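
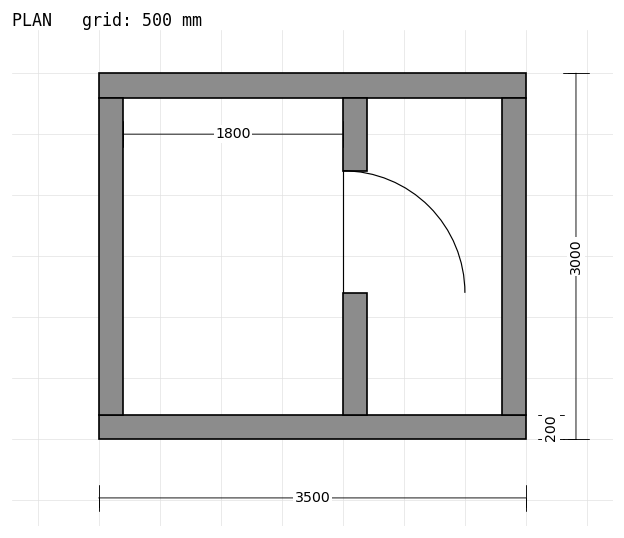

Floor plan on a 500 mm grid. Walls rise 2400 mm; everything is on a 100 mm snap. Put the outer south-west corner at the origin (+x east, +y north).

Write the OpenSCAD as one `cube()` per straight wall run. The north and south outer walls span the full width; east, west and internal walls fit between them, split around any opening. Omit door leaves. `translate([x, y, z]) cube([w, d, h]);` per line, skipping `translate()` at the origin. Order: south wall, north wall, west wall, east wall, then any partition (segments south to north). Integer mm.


cube([3500, 200, 2400]);
translate([0, 2800, 0]) cube([3500, 200, 2400]);
translate([0, 200, 0]) cube([200, 2600, 2400]);
translate([3300, 200, 0]) cube([200, 2600, 2400]);
translate([2000, 200, 0]) cube([200, 1000, 2400]);
translate([2000, 2200, 0]) cube([200, 600, 2400]);


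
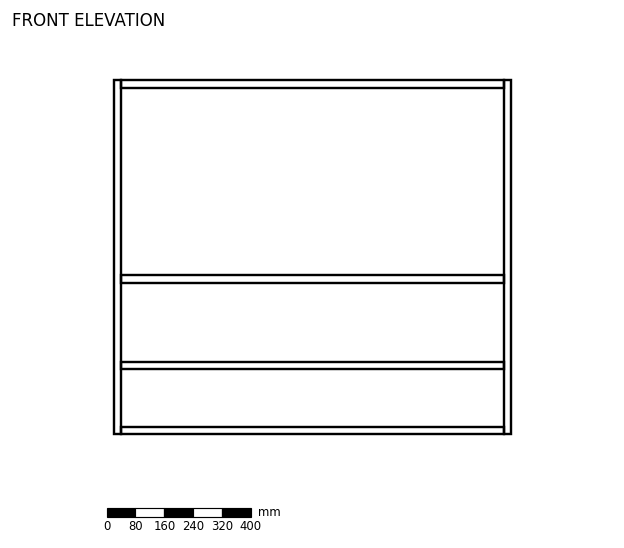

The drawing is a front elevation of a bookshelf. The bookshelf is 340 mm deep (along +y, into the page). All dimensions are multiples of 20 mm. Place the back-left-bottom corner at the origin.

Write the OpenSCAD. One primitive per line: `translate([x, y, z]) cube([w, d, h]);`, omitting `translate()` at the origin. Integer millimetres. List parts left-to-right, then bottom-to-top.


cube([20, 340, 980]);
translate([20, 0, 0]) cube([1060, 340, 20]);
translate([20, 0, 180]) cube([1060, 340, 20]);
translate([20, 0, 420]) cube([1060, 340, 20]);
translate([20, 0, 960]) cube([1060, 340, 20]);
translate([1080, 0, 0]) cube([20, 340, 980]);


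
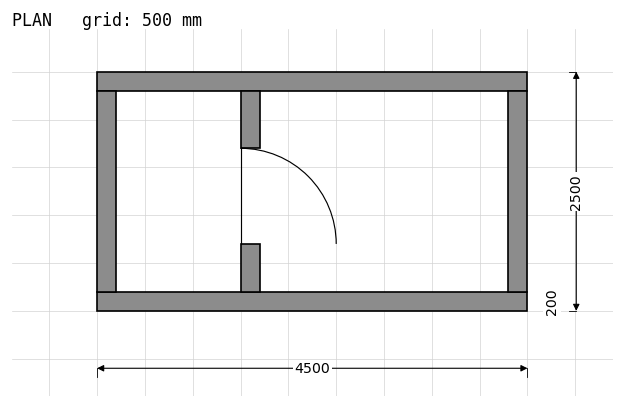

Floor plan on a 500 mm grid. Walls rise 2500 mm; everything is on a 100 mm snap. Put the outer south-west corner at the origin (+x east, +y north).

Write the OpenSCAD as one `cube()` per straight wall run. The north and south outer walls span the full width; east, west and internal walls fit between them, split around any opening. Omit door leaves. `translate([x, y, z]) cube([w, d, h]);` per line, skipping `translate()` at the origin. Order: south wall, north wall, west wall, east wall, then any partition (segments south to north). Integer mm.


cube([4500, 200, 2500]);
translate([0, 2300, 0]) cube([4500, 200, 2500]);
translate([0, 200, 0]) cube([200, 2100, 2500]);
translate([4300, 200, 0]) cube([200, 2100, 2500]);
translate([1500, 200, 0]) cube([200, 500, 2500]);
translate([1500, 1700, 0]) cube([200, 600, 2500]);


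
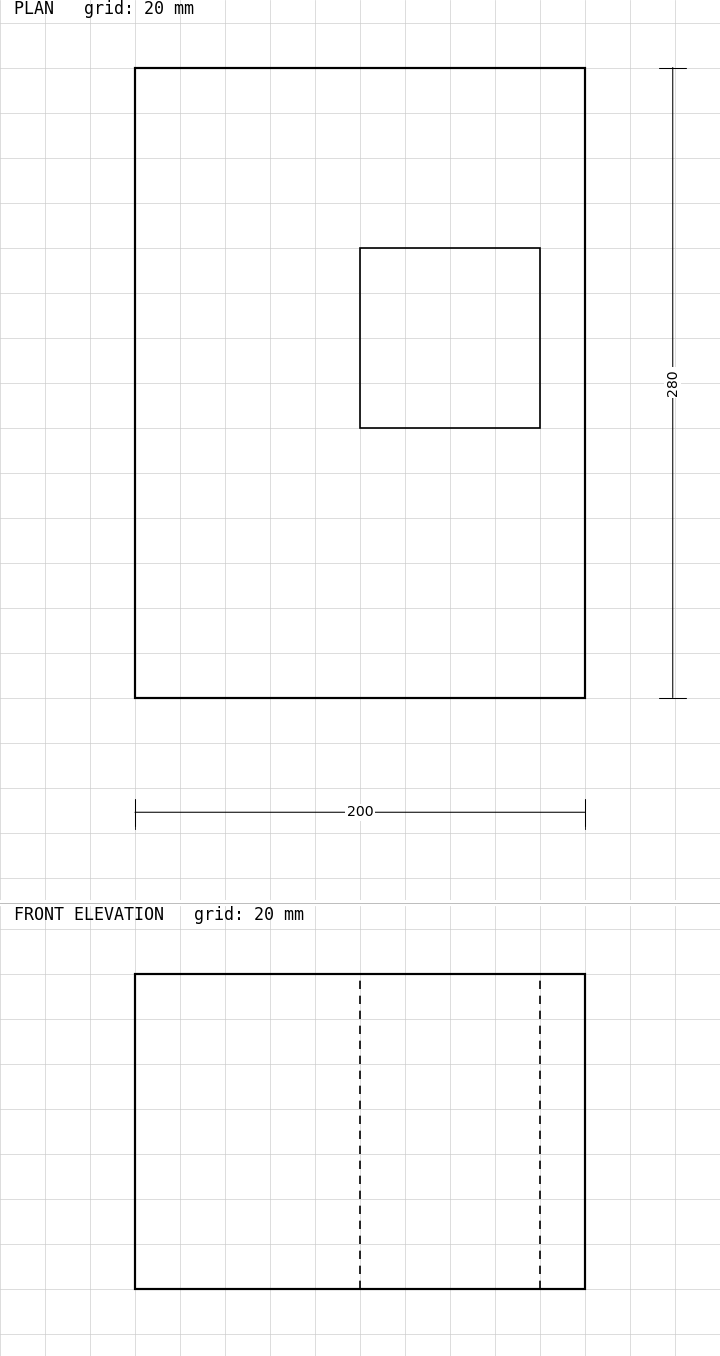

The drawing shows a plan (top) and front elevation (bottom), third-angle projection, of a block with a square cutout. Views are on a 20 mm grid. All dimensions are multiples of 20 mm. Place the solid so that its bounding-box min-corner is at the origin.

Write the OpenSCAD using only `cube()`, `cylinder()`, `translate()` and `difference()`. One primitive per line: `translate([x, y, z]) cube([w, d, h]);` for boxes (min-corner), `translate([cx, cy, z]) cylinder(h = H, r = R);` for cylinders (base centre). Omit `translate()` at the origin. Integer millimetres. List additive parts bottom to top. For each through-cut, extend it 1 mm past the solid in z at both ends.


difference() {
  cube([200, 280, 140]);
  translate([100, 120, -1]) cube([80, 80, 142]);
}


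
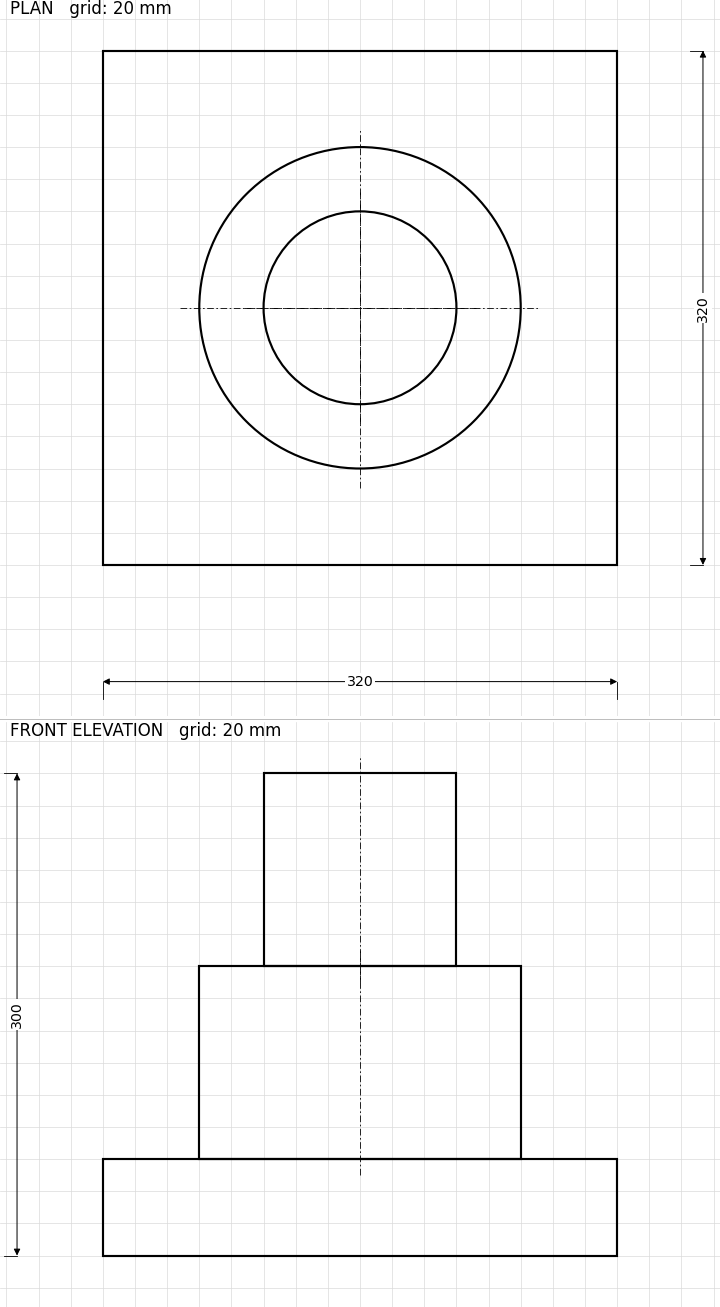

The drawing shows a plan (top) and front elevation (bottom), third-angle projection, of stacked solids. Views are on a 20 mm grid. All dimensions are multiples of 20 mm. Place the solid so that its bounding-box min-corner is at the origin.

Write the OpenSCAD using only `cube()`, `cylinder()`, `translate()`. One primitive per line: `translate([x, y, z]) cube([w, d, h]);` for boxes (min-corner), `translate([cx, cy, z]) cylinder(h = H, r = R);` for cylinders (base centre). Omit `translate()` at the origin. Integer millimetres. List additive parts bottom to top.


cube([320, 320, 60]);
translate([160, 160, 60]) cylinder(h = 120, r = 100);
translate([160, 160, 180]) cylinder(h = 120, r = 60);


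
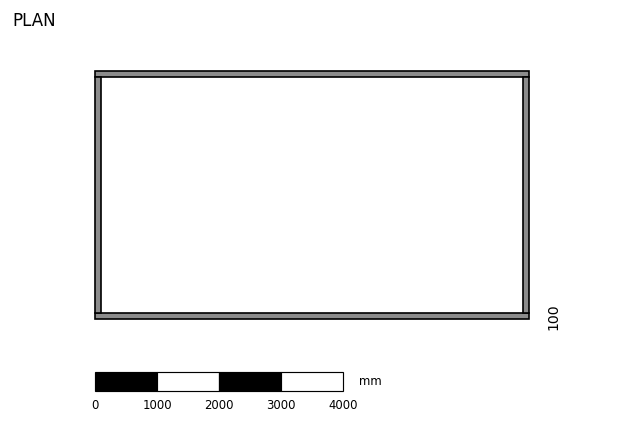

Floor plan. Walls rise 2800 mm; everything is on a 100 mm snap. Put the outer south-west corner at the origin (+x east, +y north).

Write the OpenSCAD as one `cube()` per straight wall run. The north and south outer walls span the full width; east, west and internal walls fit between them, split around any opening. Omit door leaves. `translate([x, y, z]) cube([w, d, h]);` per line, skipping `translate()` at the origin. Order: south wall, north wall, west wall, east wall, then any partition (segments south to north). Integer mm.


cube([7000, 100, 2800]);
translate([0, 3900, 0]) cube([7000, 100, 2800]);
translate([0, 100, 0]) cube([100, 3800, 2800]);
translate([6900, 100, 0]) cube([100, 3800, 2800]);


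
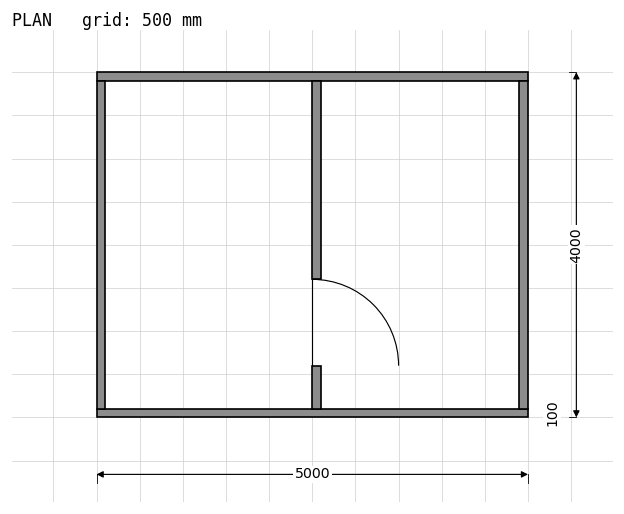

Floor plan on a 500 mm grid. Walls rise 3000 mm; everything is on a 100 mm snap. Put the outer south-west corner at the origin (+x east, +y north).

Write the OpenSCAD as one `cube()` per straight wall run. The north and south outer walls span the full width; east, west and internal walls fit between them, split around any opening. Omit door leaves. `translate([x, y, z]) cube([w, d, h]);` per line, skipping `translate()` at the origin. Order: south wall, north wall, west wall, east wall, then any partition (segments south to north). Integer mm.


cube([5000, 100, 3000]);
translate([0, 3900, 0]) cube([5000, 100, 3000]);
translate([0, 100, 0]) cube([100, 3800, 3000]);
translate([4900, 100, 0]) cube([100, 3800, 3000]);
translate([2500, 100, 0]) cube([100, 500, 3000]);
translate([2500, 1600, 0]) cube([100, 2300, 3000]);


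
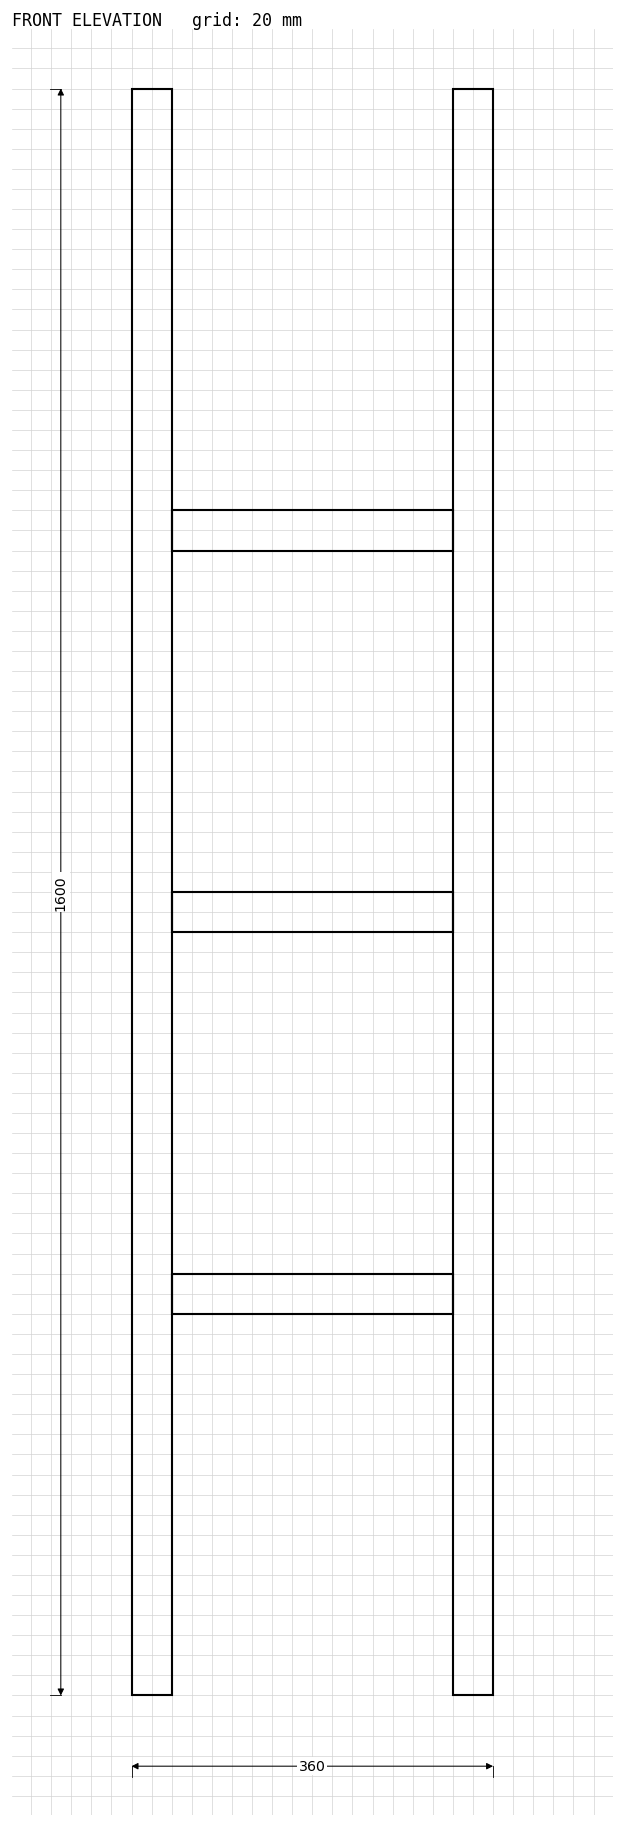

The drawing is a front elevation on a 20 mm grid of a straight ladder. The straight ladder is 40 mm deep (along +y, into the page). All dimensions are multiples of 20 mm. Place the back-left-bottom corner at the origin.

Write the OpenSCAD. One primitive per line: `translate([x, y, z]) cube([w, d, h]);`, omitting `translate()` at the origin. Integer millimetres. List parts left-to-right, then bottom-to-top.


cube([40, 40, 1600]);
translate([40, 0, 380]) cube([280, 40, 40]);
translate([40, 0, 760]) cube([280, 40, 40]);
translate([40, 0, 1140]) cube([280, 40, 40]);
translate([320, 0, 0]) cube([40, 40, 1600]);


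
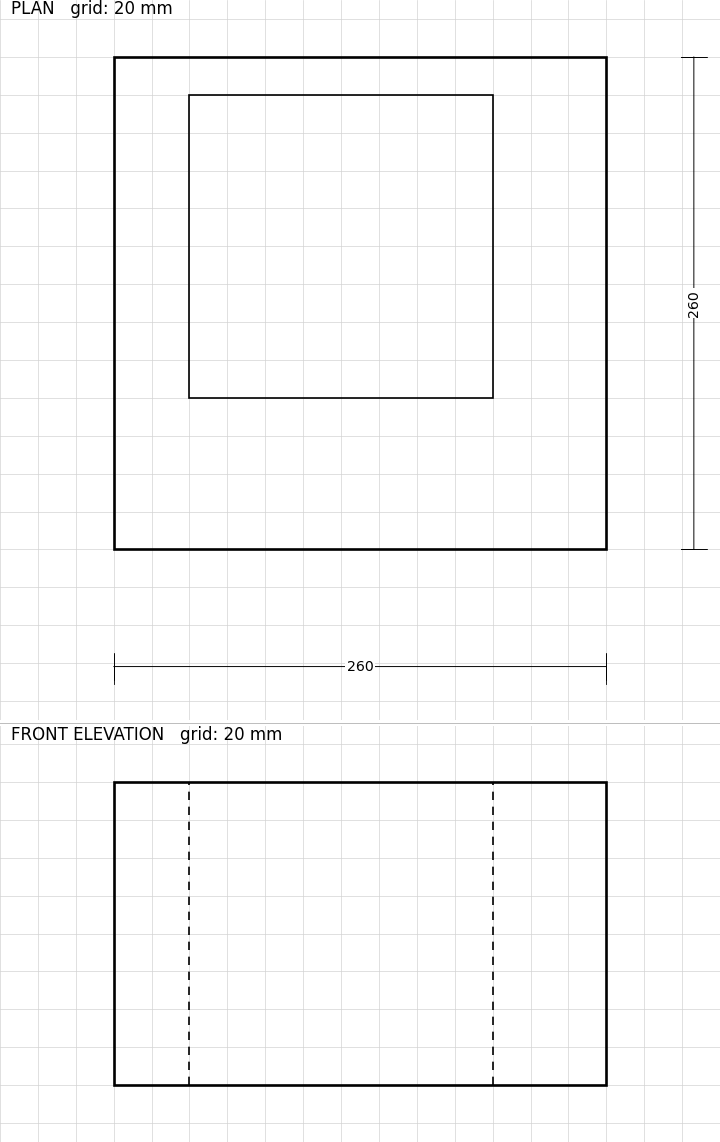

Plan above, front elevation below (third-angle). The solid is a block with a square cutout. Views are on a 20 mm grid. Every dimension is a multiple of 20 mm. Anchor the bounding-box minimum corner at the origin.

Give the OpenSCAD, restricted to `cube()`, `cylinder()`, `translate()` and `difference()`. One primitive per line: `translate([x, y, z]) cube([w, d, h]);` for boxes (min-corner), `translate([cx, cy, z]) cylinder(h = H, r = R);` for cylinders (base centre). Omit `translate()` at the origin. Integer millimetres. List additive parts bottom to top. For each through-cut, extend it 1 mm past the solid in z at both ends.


difference() {
  cube([260, 260, 160]);
  translate([40, 80, -1]) cube([160, 160, 162]);
}


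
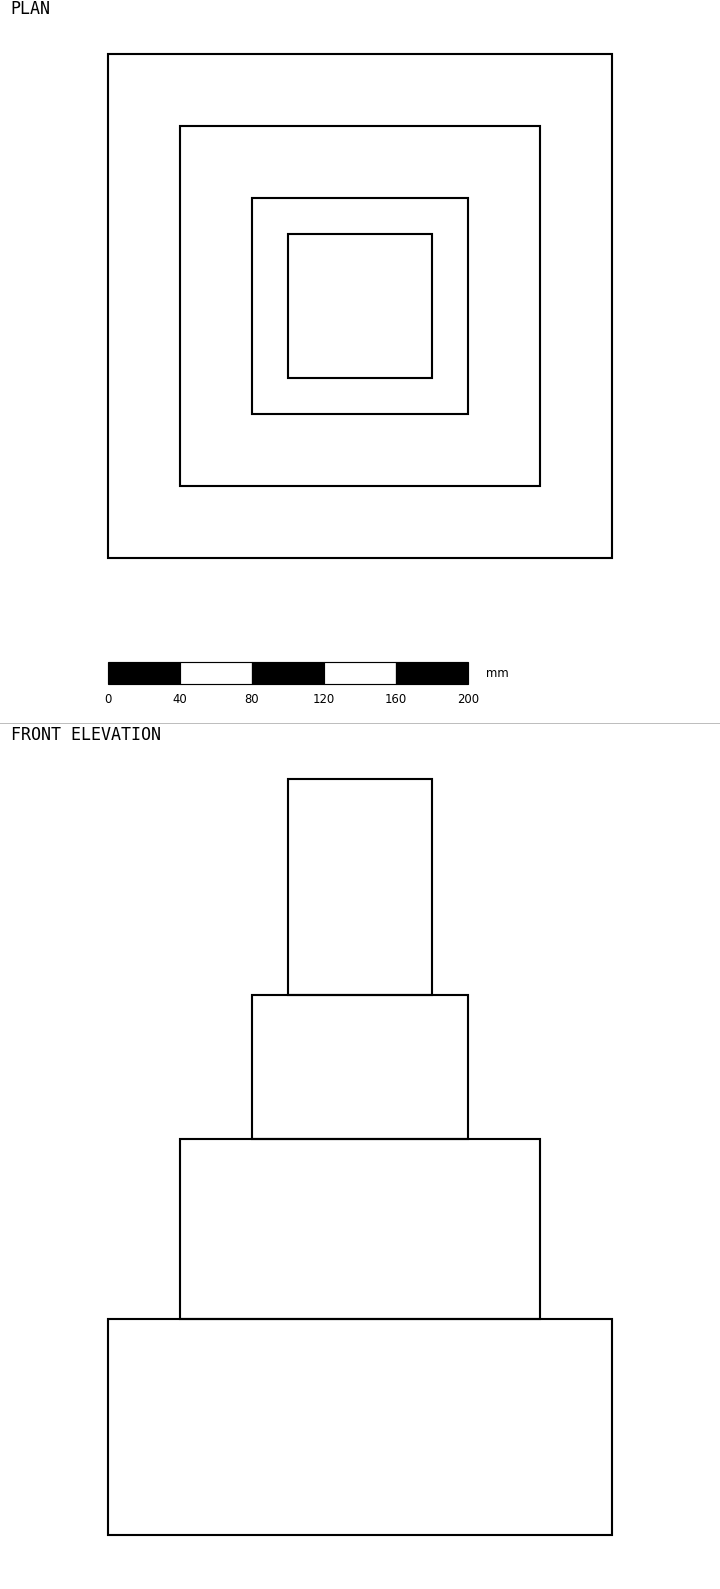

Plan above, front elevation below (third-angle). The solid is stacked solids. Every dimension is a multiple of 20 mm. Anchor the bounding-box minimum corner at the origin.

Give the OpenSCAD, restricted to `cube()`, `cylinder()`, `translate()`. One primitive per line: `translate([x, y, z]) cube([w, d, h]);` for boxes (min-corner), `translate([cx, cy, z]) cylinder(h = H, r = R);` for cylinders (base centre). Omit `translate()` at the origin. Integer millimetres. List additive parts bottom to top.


cube([280, 280, 120]);
translate([40, 40, 120]) cube([200, 200, 100]);
translate([80, 80, 220]) cube([120, 120, 80]);
translate([100, 100, 300]) cube([80, 80, 120]);


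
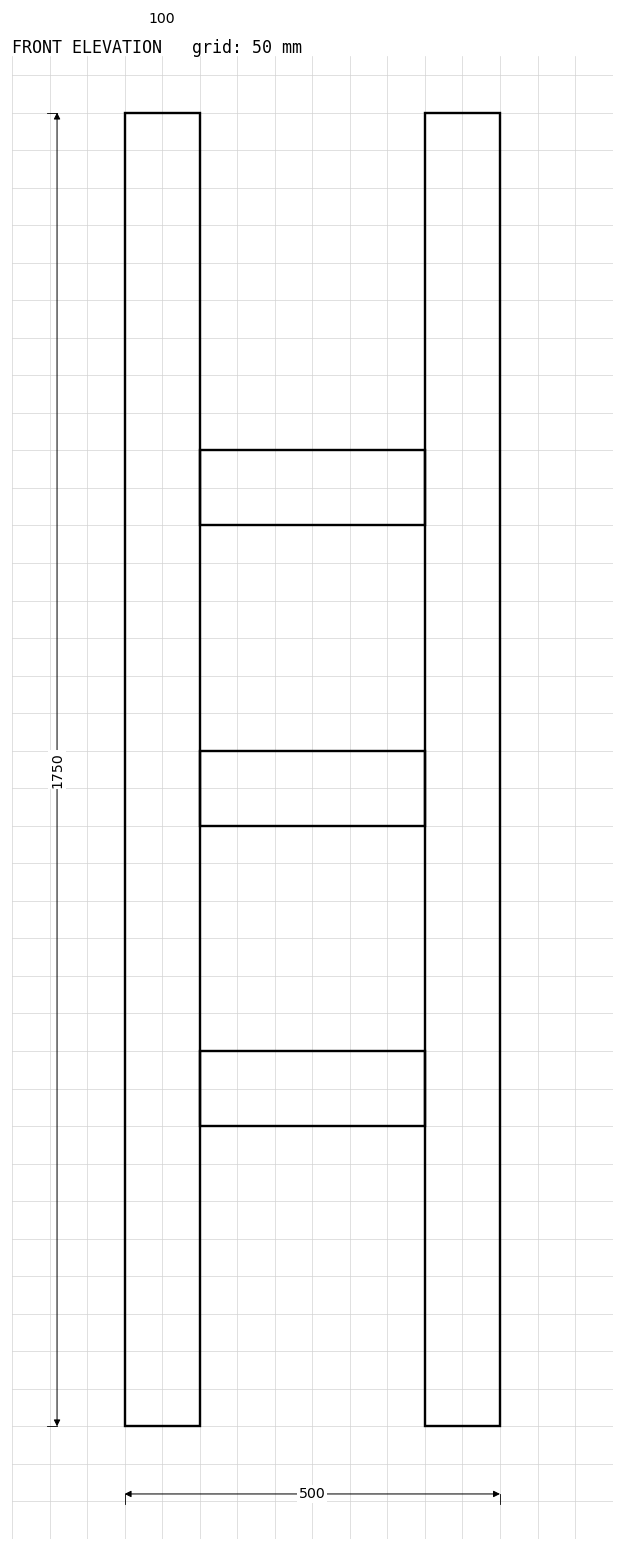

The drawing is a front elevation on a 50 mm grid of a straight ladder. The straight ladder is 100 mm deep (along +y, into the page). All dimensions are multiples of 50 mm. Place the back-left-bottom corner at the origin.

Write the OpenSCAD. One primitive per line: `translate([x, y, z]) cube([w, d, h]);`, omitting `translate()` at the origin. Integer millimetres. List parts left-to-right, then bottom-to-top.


cube([100, 100, 1750]);
translate([100, 0, 400]) cube([300, 100, 100]);
translate([100, 0, 800]) cube([300, 100, 100]);
translate([100, 0, 1200]) cube([300, 100, 100]);
translate([400, 0, 0]) cube([100, 100, 1750]);


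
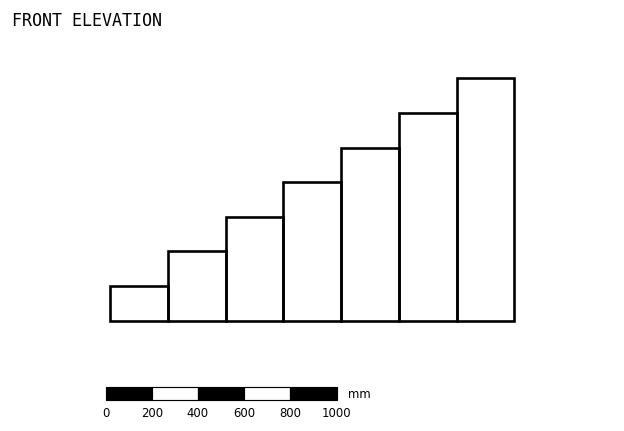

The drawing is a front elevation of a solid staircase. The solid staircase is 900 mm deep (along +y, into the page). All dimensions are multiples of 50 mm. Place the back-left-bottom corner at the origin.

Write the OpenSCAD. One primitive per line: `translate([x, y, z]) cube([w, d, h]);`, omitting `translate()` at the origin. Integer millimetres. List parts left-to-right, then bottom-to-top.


cube([250, 900, 150]);
translate([250, 0, 0]) cube([250, 900, 300]);
translate([500, 0, 0]) cube([250, 900, 450]);
translate([750, 0, 0]) cube([250, 900, 600]);
translate([1000, 0, 0]) cube([250, 900, 750]);
translate([1250, 0, 0]) cube([250, 900, 900]);
translate([1500, 0, 0]) cube([250, 900, 1050]);


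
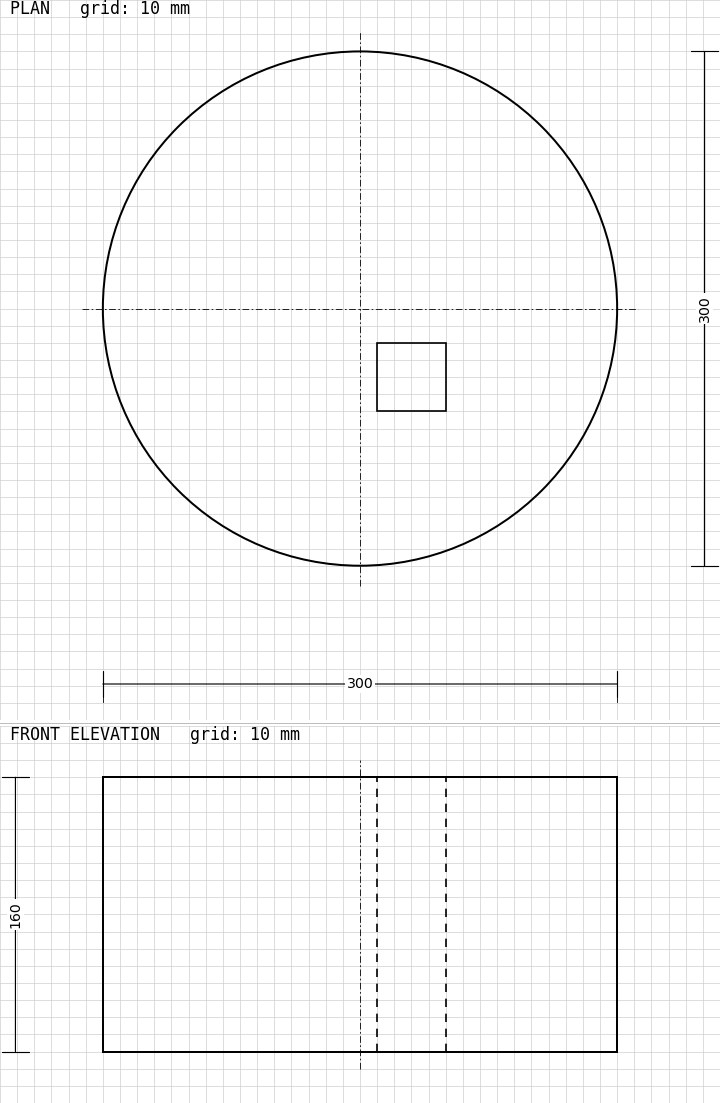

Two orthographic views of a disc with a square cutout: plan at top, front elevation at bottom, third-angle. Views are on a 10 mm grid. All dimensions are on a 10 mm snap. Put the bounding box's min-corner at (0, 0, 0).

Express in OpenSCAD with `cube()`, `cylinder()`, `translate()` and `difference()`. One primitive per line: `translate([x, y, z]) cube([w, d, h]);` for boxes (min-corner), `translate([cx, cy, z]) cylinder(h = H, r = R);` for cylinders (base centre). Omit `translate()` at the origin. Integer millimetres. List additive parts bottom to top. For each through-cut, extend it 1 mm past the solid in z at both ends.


difference() {
  translate([150, 150, 0]) cylinder(h = 160, r = 150);
  translate([160, 90, -1]) cube([40, 40, 162]);
}


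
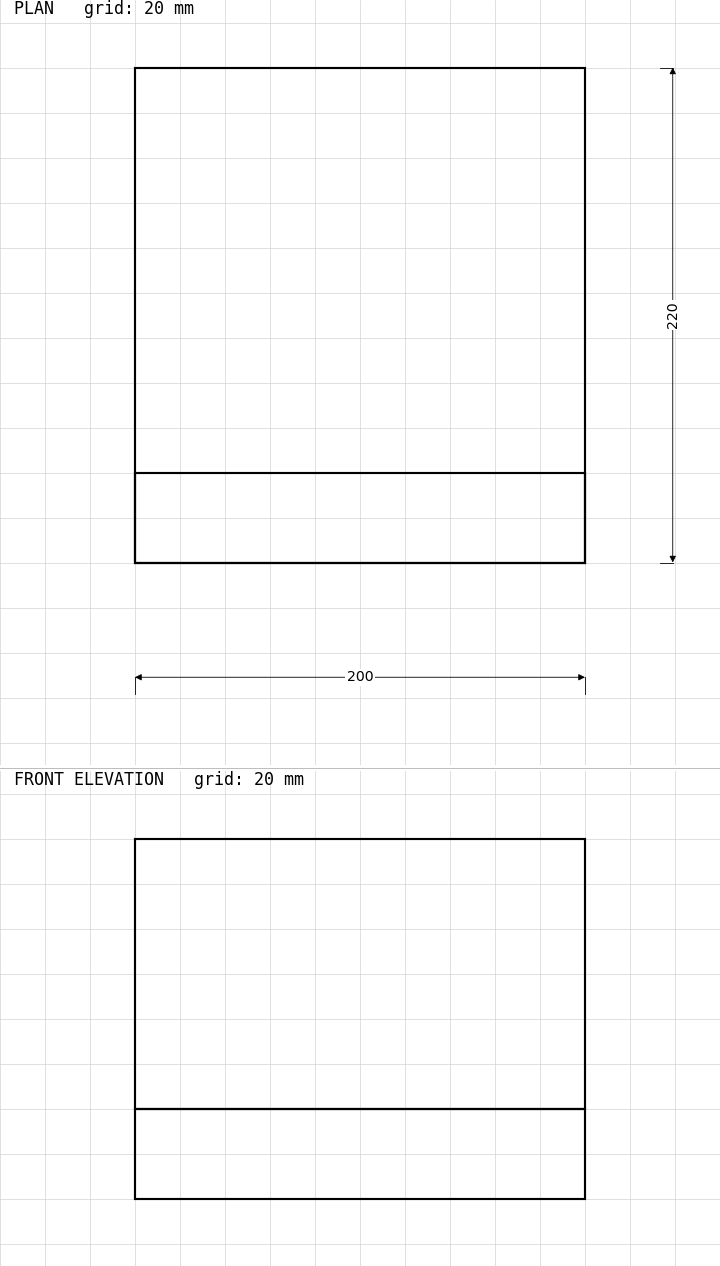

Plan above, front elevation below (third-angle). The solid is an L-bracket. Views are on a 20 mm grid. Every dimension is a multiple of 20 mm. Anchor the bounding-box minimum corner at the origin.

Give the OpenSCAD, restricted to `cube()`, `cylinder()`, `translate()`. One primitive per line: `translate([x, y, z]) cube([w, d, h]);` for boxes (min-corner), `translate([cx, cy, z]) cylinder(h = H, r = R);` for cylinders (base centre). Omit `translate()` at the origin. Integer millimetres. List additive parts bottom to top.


cube([200, 220, 40]);
translate([0, 0, 40]) cube([200, 40, 120]);


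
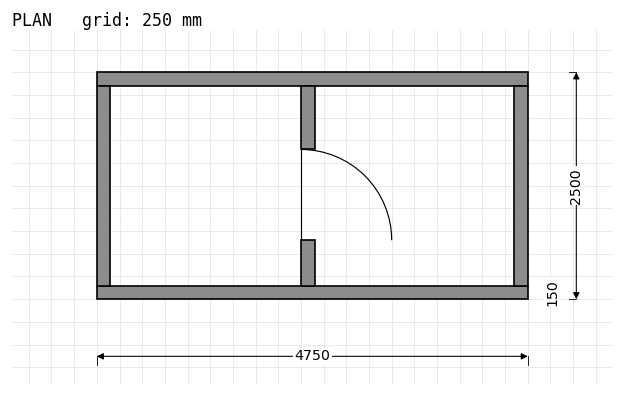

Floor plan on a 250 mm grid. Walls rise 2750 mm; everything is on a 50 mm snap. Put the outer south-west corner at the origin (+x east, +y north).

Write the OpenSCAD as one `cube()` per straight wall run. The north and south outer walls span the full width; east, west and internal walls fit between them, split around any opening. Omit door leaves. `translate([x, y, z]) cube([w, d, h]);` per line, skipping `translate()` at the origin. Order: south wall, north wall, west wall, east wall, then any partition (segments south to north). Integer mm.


cube([4750, 150, 2750]);
translate([0, 2350, 0]) cube([4750, 150, 2750]);
translate([0, 150, 0]) cube([150, 2200, 2750]);
translate([4600, 150, 0]) cube([150, 2200, 2750]);
translate([2250, 150, 0]) cube([150, 500, 2750]);
translate([2250, 1650, 0]) cube([150, 700, 2750]);


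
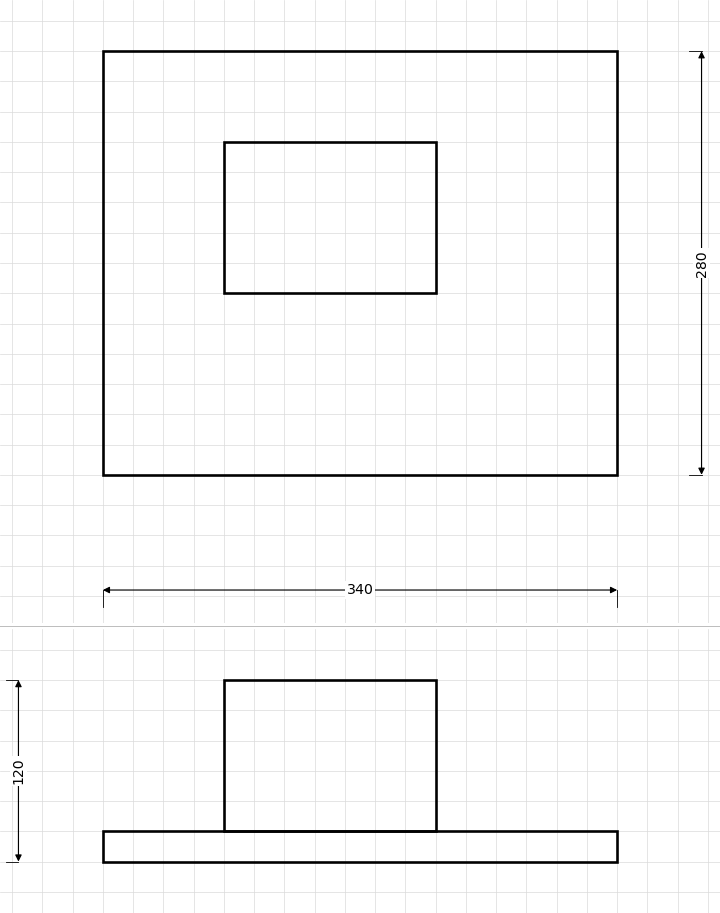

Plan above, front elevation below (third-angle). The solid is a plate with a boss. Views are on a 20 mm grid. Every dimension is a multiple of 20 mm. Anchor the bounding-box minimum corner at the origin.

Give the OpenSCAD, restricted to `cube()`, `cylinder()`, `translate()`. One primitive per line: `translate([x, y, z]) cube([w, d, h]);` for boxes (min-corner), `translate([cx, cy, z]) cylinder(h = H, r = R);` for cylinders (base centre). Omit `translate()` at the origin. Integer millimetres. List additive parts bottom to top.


cube([340, 280, 20]);
translate([80, 120, 20]) cube([140, 100, 100]);


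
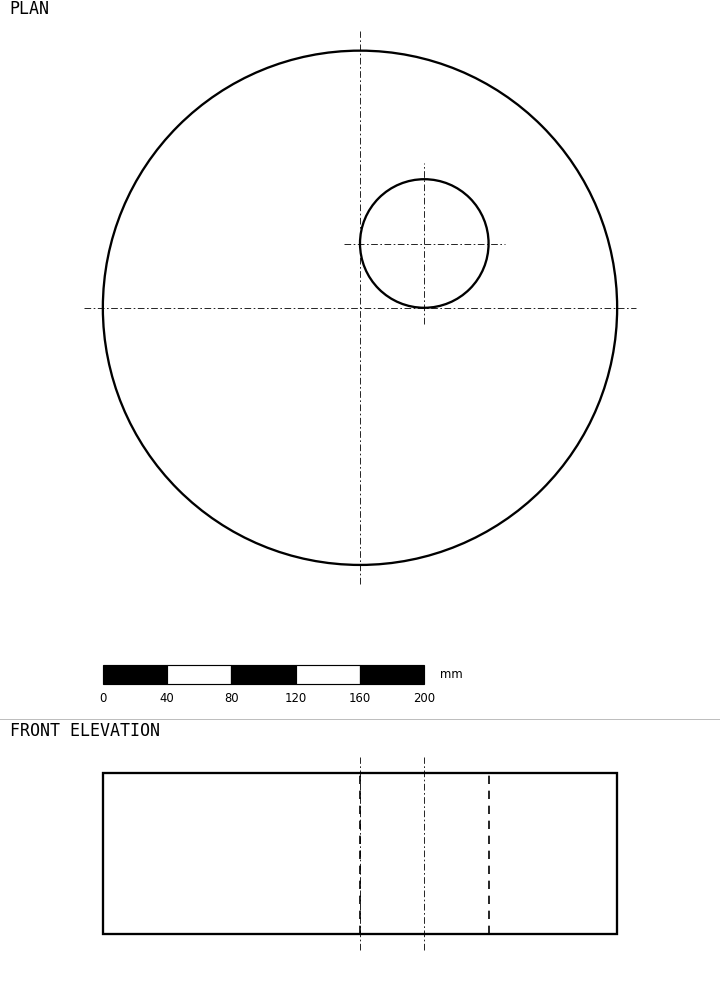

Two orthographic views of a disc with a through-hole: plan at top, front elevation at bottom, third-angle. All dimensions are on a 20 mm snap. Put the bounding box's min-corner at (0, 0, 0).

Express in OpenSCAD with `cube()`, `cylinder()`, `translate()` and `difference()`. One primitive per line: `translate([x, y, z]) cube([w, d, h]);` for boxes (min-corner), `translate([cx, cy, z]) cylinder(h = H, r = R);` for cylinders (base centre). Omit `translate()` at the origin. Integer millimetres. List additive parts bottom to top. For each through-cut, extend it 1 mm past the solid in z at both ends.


difference() {
  translate([160, 160, 0]) cylinder(h = 100, r = 160);
  translate([200, 200, -1]) cylinder(h = 102, r = 40);
}


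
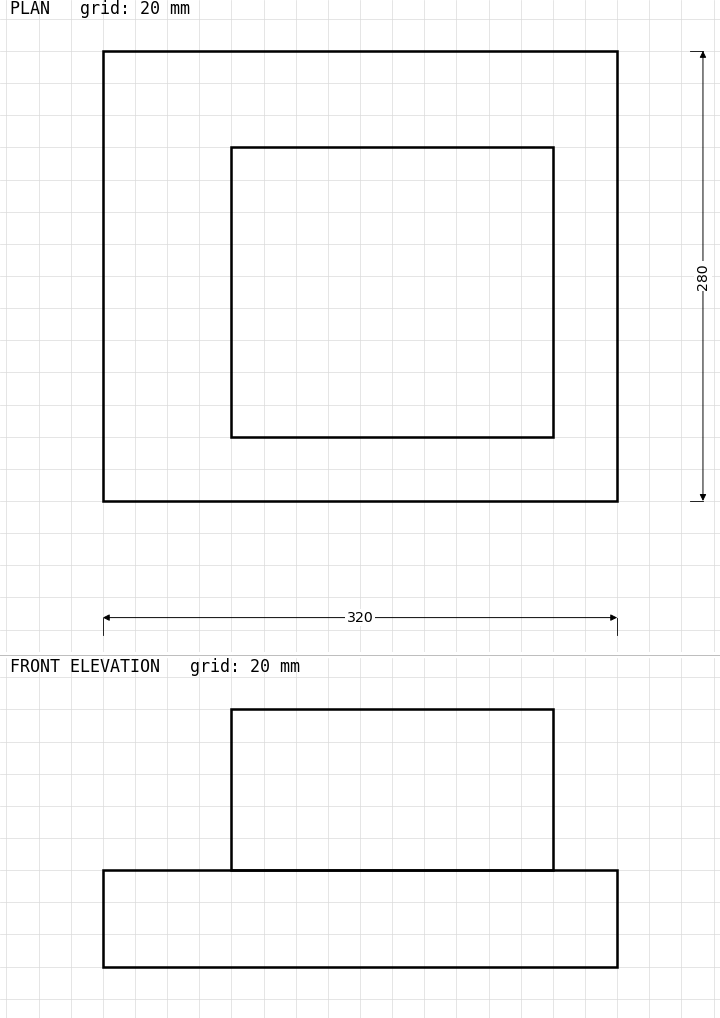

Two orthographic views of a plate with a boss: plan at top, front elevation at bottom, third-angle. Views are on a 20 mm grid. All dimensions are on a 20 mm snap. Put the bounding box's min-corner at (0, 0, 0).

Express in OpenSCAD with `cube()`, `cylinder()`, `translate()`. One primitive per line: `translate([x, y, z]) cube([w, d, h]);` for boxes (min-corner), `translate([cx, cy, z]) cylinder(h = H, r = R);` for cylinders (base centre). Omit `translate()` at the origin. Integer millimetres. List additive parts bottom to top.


cube([320, 280, 60]);
translate([80, 40, 60]) cube([200, 180, 100]);


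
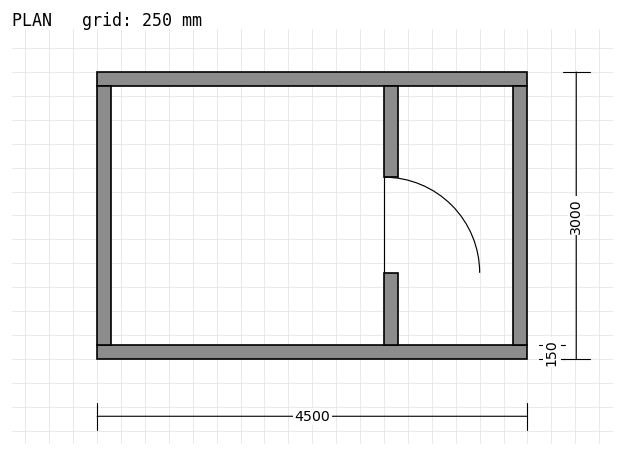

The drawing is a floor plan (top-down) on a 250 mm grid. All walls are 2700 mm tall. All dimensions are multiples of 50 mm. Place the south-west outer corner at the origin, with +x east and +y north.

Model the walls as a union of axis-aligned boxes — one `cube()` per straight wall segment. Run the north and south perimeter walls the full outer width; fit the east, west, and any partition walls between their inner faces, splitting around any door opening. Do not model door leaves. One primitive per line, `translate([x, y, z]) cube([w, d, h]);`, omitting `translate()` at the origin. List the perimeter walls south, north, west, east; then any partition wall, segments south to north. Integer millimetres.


cube([4500, 150, 2700]);
translate([0, 2850, 0]) cube([4500, 150, 2700]);
translate([0, 150, 0]) cube([150, 2700, 2700]);
translate([4350, 150, 0]) cube([150, 2700, 2700]);
translate([3000, 150, 0]) cube([150, 750, 2700]);
translate([3000, 1900, 0]) cube([150, 950, 2700]);


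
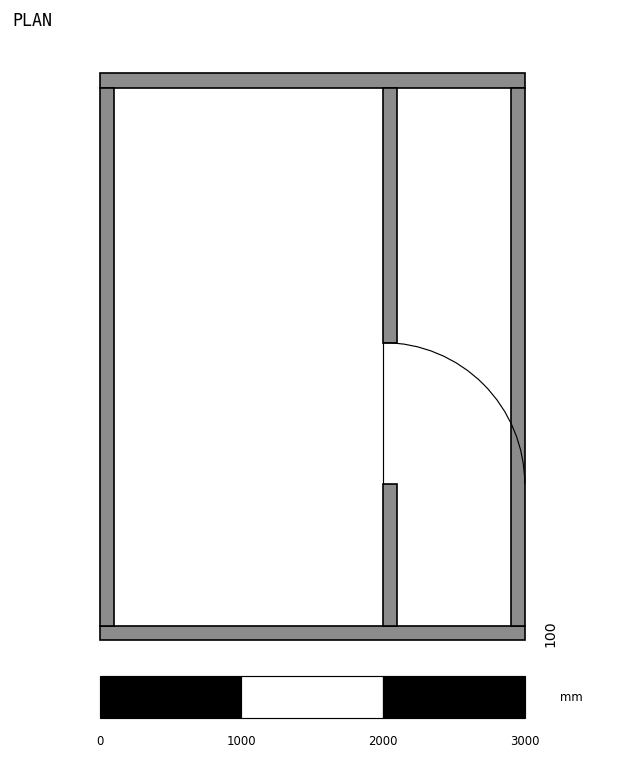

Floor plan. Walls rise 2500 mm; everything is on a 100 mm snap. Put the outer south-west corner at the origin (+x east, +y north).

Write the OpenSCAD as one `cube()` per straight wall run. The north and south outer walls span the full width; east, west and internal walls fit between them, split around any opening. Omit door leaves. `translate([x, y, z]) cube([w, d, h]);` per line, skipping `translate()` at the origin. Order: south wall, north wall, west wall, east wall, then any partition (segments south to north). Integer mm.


cube([3000, 100, 2500]);
translate([0, 3900, 0]) cube([3000, 100, 2500]);
translate([0, 100, 0]) cube([100, 3800, 2500]);
translate([2900, 100, 0]) cube([100, 3800, 2500]);
translate([2000, 100, 0]) cube([100, 1000, 2500]);
translate([2000, 2100, 0]) cube([100, 1800, 2500]);


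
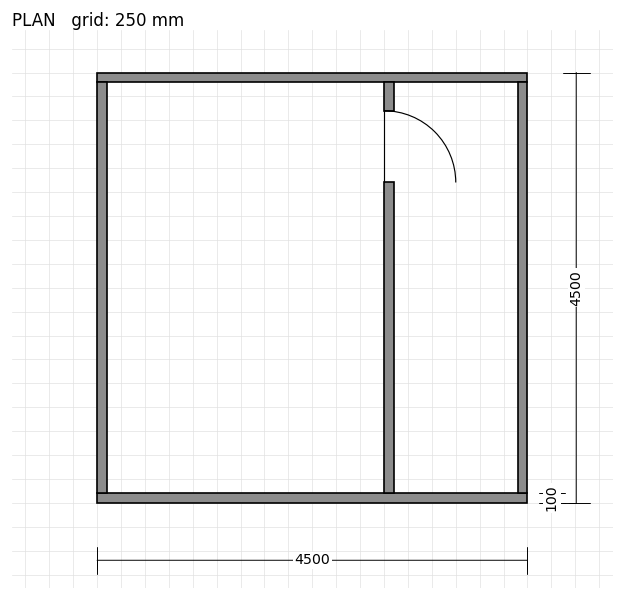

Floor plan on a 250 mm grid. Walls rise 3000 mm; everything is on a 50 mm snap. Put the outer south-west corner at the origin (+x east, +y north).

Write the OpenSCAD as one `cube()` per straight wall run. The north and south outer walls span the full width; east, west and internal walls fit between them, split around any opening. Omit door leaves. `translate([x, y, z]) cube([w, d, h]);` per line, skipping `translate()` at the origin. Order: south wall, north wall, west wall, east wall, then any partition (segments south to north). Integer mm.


cube([4500, 100, 3000]);
translate([0, 4400, 0]) cube([4500, 100, 3000]);
translate([0, 100, 0]) cube([100, 4300, 3000]);
translate([4400, 100, 0]) cube([100, 4300, 3000]);
translate([3000, 100, 0]) cube([100, 3250, 3000]);
translate([3000, 4100, 0]) cube([100, 300, 3000]);


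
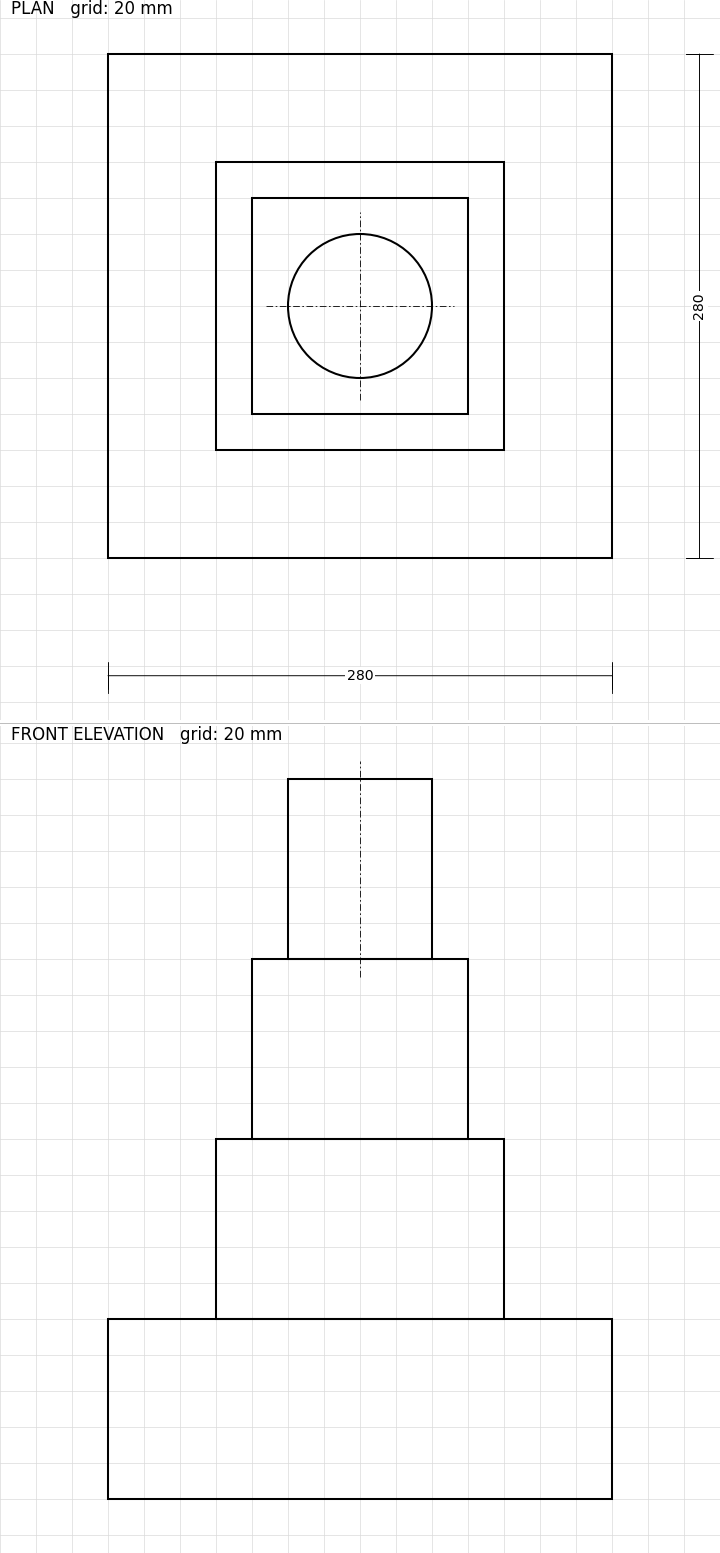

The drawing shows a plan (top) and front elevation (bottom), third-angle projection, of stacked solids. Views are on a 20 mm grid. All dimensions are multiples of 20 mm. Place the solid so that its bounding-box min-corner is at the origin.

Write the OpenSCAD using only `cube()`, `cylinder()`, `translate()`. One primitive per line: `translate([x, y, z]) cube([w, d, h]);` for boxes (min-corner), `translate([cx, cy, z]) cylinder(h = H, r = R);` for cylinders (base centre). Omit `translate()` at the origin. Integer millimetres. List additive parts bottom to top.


cube([280, 280, 100]);
translate([60, 60, 100]) cube([160, 160, 100]);
translate([80, 80, 200]) cube([120, 120, 100]);
translate([140, 140, 300]) cylinder(h = 100, r = 40);


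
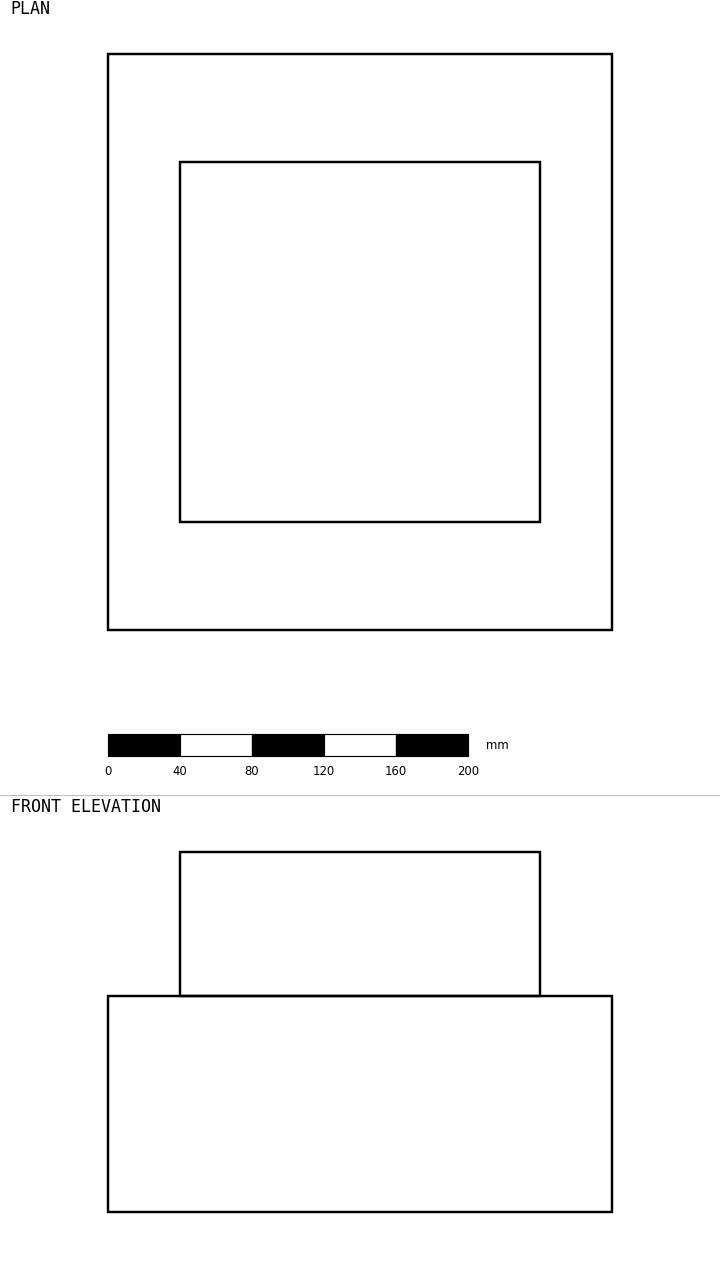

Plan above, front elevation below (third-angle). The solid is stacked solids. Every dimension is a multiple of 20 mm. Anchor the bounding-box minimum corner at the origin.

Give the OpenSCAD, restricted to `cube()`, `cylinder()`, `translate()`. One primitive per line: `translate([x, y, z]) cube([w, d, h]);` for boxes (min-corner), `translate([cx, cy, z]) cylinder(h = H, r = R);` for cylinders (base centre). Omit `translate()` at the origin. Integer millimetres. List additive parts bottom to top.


cube([280, 320, 120]);
translate([40, 60, 120]) cube([200, 200, 80]);


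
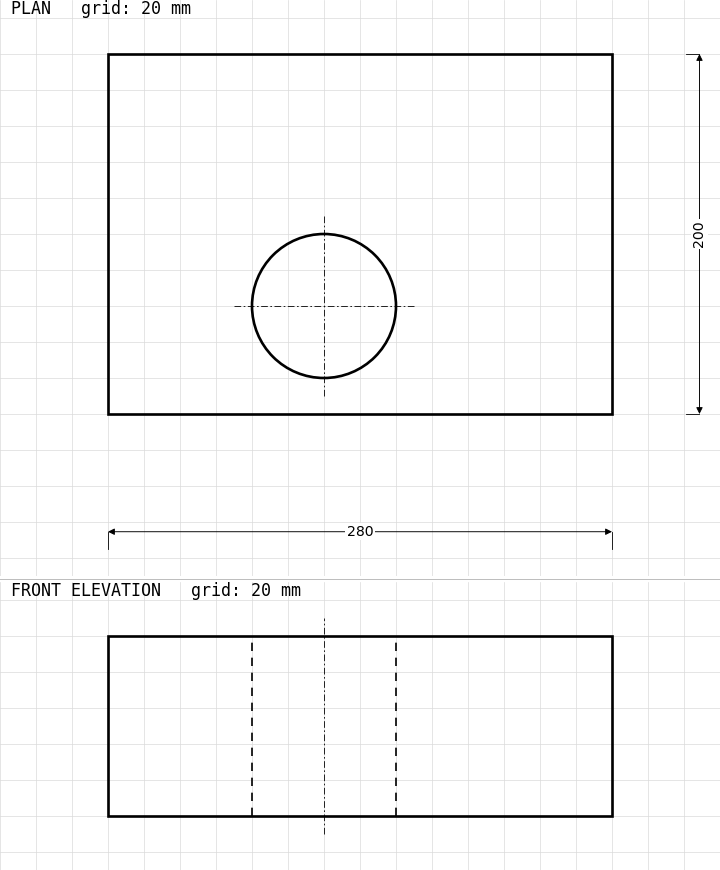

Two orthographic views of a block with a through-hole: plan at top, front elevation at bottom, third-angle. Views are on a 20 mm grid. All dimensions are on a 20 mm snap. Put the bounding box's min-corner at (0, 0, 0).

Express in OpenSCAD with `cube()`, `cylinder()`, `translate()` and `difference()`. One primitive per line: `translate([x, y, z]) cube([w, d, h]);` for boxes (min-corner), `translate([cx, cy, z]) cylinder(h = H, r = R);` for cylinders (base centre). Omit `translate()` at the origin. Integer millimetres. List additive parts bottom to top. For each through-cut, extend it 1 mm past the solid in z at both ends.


difference() {
  cube([280, 200, 100]);
  translate([120, 60, -1]) cylinder(h = 102, r = 40);
}


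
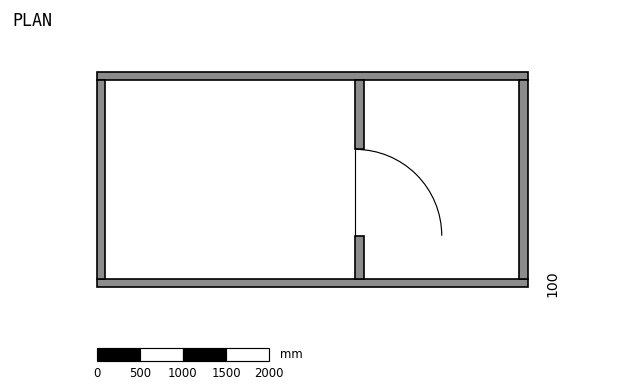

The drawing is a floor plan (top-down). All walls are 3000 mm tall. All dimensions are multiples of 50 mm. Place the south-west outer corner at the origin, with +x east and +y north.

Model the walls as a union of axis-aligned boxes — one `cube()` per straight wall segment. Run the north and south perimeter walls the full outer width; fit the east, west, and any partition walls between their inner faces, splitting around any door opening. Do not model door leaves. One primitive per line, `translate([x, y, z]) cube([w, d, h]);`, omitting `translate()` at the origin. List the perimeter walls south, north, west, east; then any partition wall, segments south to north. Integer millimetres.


cube([5000, 100, 3000]);
translate([0, 2400, 0]) cube([5000, 100, 3000]);
translate([0, 100, 0]) cube([100, 2300, 3000]);
translate([4900, 100, 0]) cube([100, 2300, 3000]);
translate([3000, 100, 0]) cube([100, 500, 3000]);
translate([3000, 1600, 0]) cube([100, 800, 3000]);


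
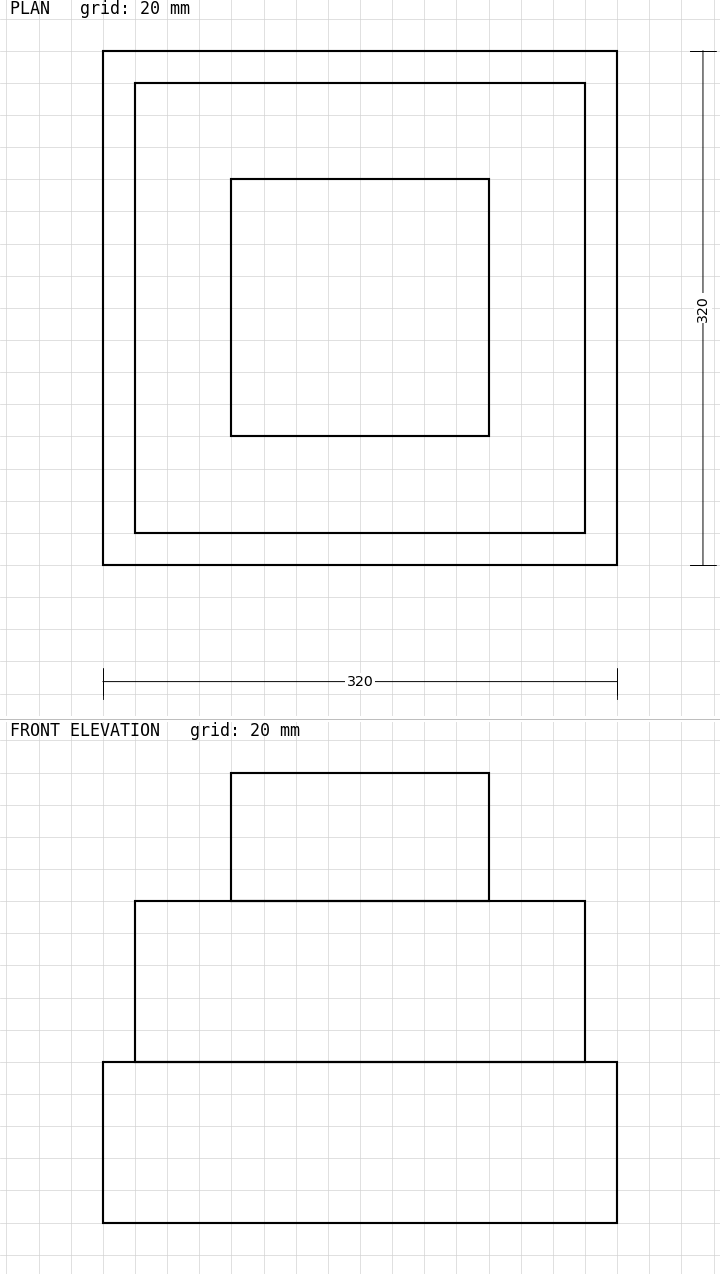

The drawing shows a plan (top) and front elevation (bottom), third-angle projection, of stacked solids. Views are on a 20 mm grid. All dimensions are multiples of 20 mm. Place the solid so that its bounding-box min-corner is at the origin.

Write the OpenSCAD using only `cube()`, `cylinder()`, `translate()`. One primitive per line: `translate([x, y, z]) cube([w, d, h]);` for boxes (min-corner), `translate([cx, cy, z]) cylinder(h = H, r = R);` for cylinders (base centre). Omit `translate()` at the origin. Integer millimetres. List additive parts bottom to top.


cube([320, 320, 100]);
translate([20, 20, 100]) cube([280, 280, 100]);
translate([80, 80, 200]) cube([160, 160, 80]);


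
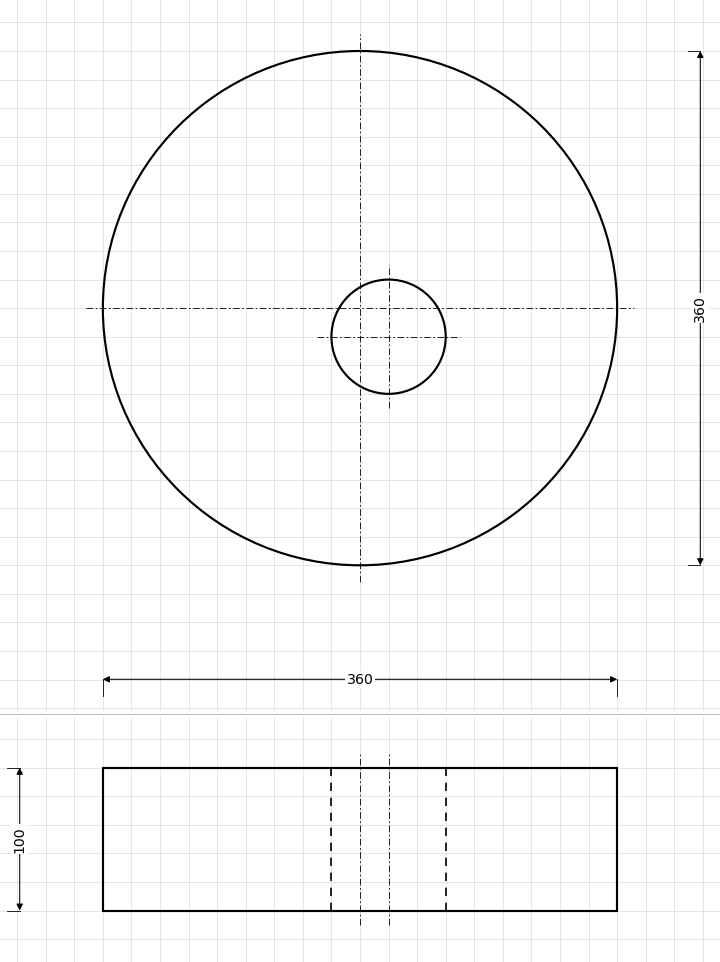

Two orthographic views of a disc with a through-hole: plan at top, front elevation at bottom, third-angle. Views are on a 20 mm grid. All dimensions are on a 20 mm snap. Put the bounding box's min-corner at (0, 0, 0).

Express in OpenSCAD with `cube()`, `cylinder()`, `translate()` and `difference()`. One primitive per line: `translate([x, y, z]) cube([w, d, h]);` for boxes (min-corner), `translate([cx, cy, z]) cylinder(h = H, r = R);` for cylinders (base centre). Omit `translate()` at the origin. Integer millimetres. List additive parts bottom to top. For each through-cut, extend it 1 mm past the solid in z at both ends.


difference() {
  translate([180, 180, 0]) cylinder(h = 100, r = 180);
  translate([200, 160, -1]) cylinder(h = 102, r = 40);
}


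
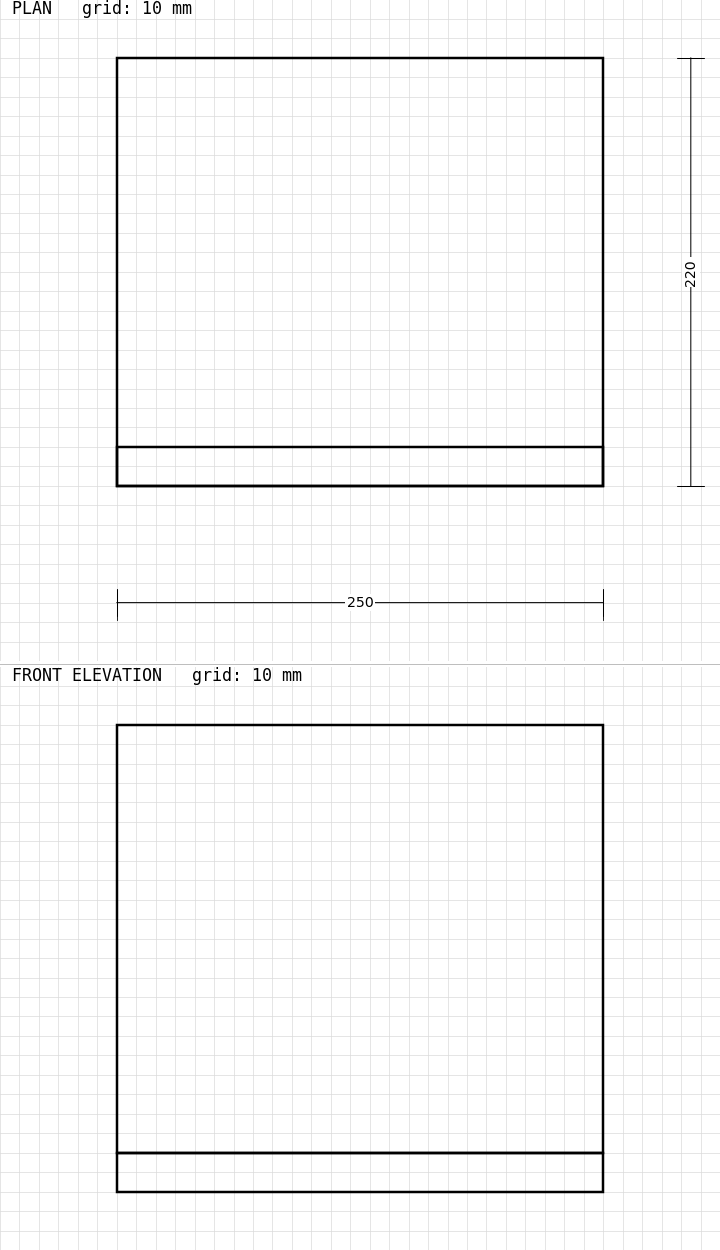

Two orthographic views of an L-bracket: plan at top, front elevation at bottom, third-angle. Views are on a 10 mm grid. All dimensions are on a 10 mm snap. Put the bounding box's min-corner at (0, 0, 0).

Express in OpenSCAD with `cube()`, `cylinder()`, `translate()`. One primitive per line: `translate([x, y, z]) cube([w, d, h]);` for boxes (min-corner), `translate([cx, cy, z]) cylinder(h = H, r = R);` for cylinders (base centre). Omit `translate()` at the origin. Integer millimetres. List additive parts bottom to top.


cube([250, 220, 20]);
translate([0, 0, 20]) cube([250, 20, 220]);


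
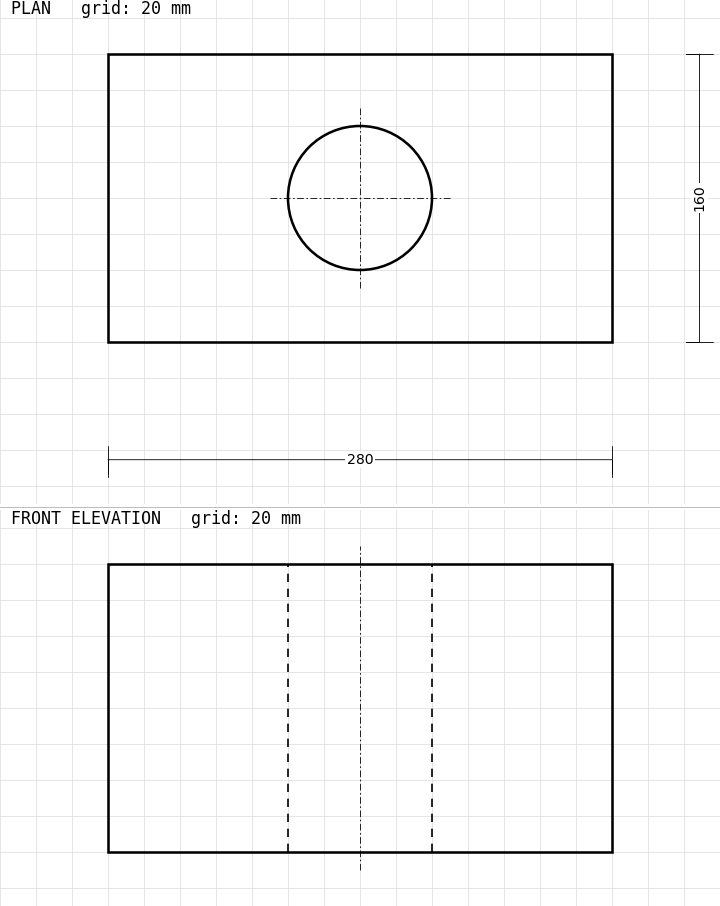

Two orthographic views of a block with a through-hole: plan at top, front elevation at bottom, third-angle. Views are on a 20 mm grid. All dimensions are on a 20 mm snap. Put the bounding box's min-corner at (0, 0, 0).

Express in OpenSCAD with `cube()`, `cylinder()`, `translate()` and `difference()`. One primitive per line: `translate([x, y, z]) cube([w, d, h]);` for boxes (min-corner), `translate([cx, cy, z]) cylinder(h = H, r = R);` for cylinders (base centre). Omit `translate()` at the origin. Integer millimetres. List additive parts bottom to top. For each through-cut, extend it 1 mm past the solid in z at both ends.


difference() {
  cube([280, 160, 160]);
  translate([140, 80, -1]) cylinder(h = 162, r = 40);
}


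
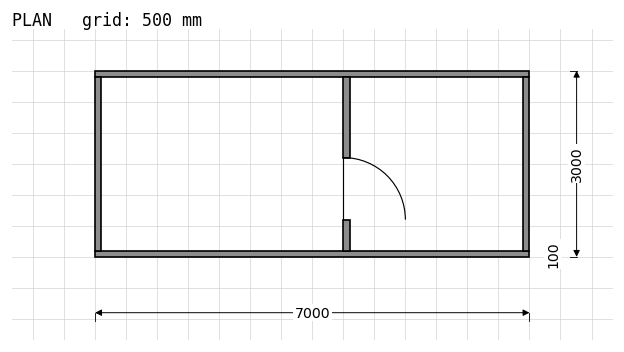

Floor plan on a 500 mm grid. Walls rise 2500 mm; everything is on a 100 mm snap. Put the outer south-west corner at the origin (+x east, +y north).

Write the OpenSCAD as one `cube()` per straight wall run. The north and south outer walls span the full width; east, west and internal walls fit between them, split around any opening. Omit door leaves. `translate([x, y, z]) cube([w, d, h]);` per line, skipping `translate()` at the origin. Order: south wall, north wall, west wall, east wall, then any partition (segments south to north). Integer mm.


cube([7000, 100, 2500]);
translate([0, 2900, 0]) cube([7000, 100, 2500]);
translate([0, 100, 0]) cube([100, 2800, 2500]);
translate([6900, 100, 0]) cube([100, 2800, 2500]);
translate([4000, 100, 0]) cube([100, 500, 2500]);
translate([4000, 1600, 0]) cube([100, 1300, 2500]);


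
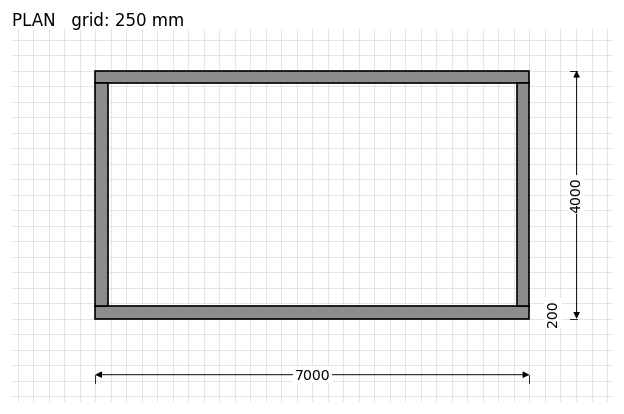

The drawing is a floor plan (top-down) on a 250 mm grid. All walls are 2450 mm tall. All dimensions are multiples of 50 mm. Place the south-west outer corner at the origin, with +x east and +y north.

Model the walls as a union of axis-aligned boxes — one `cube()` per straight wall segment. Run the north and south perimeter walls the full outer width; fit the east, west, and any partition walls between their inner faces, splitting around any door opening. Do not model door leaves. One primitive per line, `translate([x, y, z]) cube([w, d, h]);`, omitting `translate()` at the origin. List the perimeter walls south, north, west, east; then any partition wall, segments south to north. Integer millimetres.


cube([7000, 200, 2450]);
translate([0, 3800, 0]) cube([7000, 200, 2450]);
translate([0, 200, 0]) cube([200, 3600, 2450]);
translate([6800, 200, 0]) cube([200, 3600, 2450]);


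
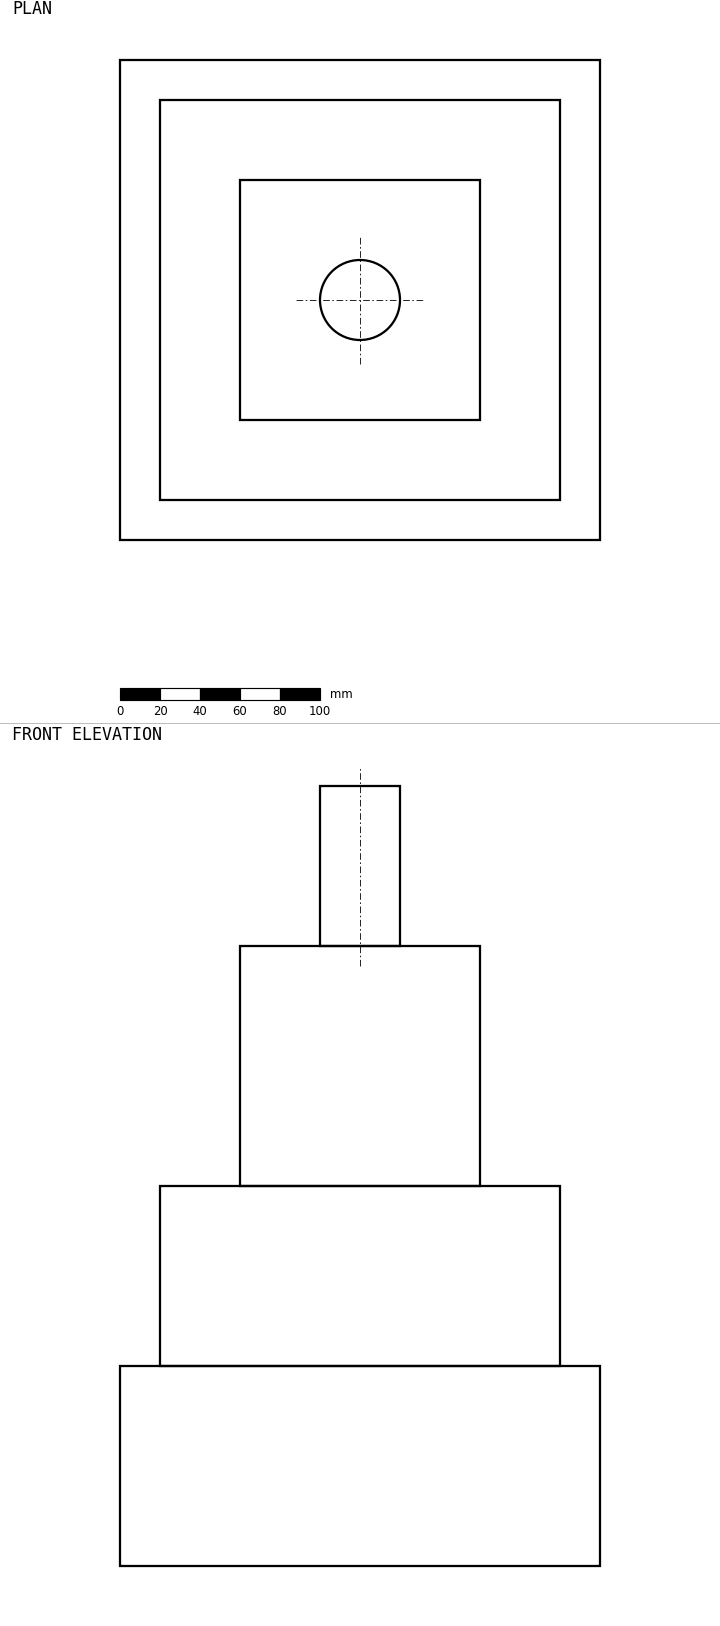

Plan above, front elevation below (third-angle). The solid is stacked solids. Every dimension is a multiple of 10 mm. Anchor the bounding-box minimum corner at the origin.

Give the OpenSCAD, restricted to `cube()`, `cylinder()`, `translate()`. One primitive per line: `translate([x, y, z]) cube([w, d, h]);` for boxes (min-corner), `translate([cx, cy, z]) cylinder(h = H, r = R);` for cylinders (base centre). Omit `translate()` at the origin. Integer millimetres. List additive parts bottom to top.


cube([240, 240, 100]);
translate([20, 20, 100]) cube([200, 200, 90]);
translate([60, 60, 190]) cube([120, 120, 120]);
translate([120, 120, 310]) cylinder(h = 80, r = 20);


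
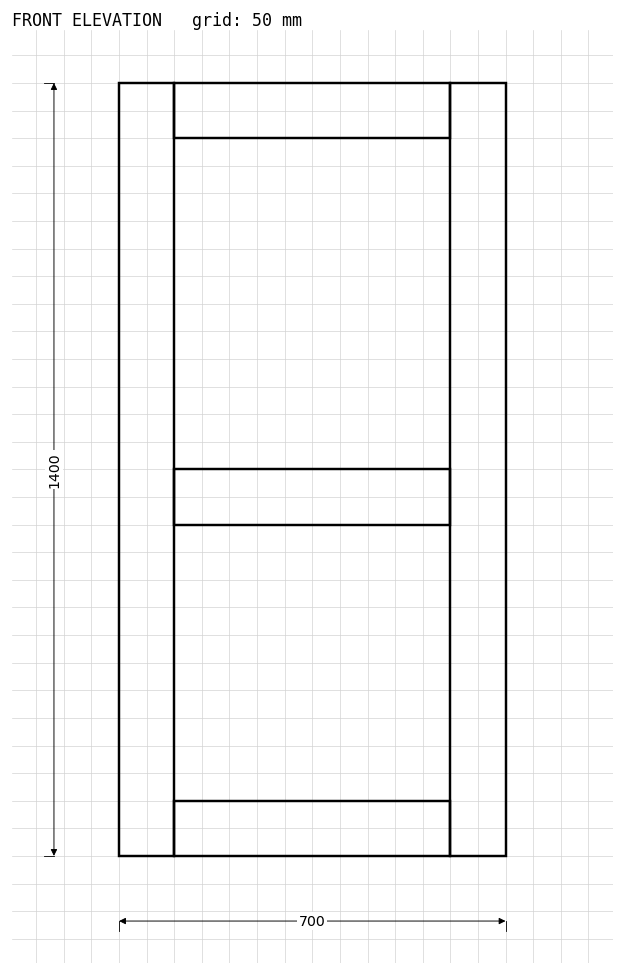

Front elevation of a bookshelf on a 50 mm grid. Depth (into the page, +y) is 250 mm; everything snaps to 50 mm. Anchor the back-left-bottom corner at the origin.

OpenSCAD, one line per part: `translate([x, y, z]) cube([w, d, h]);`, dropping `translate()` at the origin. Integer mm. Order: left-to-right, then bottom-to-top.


cube([100, 250, 1400]);
translate([100, 0, 0]) cube([500, 250, 100]);
translate([100, 0, 600]) cube([500, 250, 100]);
translate([100, 0, 1300]) cube([500, 250, 100]);
translate([600, 0, 0]) cube([100, 250, 1400]);


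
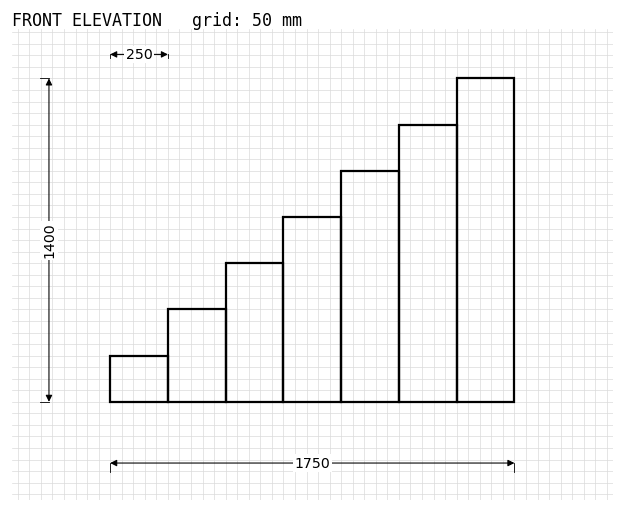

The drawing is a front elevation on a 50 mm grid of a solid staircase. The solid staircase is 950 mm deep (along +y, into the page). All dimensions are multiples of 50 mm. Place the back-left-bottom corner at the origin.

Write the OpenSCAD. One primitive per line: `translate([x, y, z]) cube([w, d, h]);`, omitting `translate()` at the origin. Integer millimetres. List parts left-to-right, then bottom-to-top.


cube([250, 950, 200]);
translate([250, 0, 0]) cube([250, 950, 400]);
translate([500, 0, 0]) cube([250, 950, 600]);
translate([750, 0, 0]) cube([250, 950, 800]);
translate([1000, 0, 0]) cube([250, 950, 1000]);
translate([1250, 0, 0]) cube([250, 950, 1200]);
translate([1500, 0, 0]) cube([250, 950, 1400]);


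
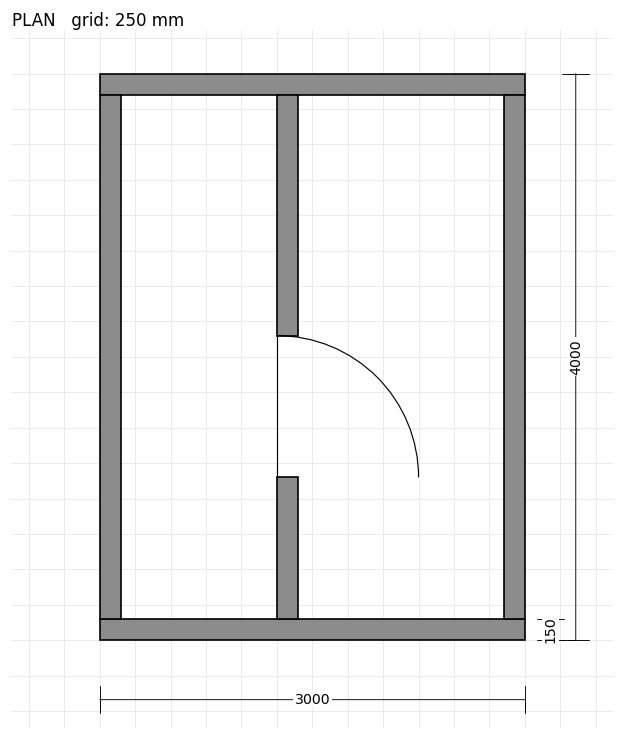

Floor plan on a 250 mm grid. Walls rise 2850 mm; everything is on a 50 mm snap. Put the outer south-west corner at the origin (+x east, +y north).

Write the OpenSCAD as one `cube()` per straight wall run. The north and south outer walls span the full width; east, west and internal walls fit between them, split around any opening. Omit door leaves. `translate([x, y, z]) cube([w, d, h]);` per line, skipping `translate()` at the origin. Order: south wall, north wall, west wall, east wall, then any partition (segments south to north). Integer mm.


cube([3000, 150, 2850]);
translate([0, 3850, 0]) cube([3000, 150, 2850]);
translate([0, 150, 0]) cube([150, 3700, 2850]);
translate([2850, 150, 0]) cube([150, 3700, 2850]);
translate([1250, 150, 0]) cube([150, 1000, 2850]);
translate([1250, 2150, 0]) cube([150, 1700, 2850]);
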